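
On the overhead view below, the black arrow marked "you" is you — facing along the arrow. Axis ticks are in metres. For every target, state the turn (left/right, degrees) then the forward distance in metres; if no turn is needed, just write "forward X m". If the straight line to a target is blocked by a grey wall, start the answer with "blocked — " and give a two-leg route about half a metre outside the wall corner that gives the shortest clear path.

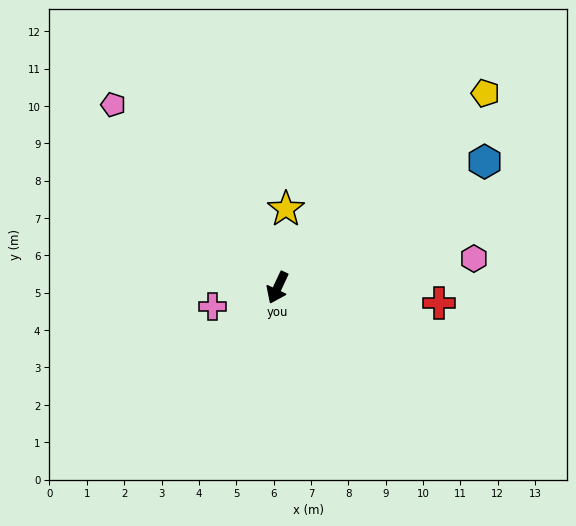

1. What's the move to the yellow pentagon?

turn left 158°, forward 7.6 m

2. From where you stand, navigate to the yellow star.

turn right 161°, forward 2.1 m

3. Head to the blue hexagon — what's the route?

turn left 146°, forward 6.5 m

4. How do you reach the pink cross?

turn right 49°, forward 1.8 m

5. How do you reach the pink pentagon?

turn right 113°, forward 6.6 m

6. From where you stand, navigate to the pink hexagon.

turn left 123°, forward 5.3 m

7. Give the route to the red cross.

turn left 110°, forward 4.3 m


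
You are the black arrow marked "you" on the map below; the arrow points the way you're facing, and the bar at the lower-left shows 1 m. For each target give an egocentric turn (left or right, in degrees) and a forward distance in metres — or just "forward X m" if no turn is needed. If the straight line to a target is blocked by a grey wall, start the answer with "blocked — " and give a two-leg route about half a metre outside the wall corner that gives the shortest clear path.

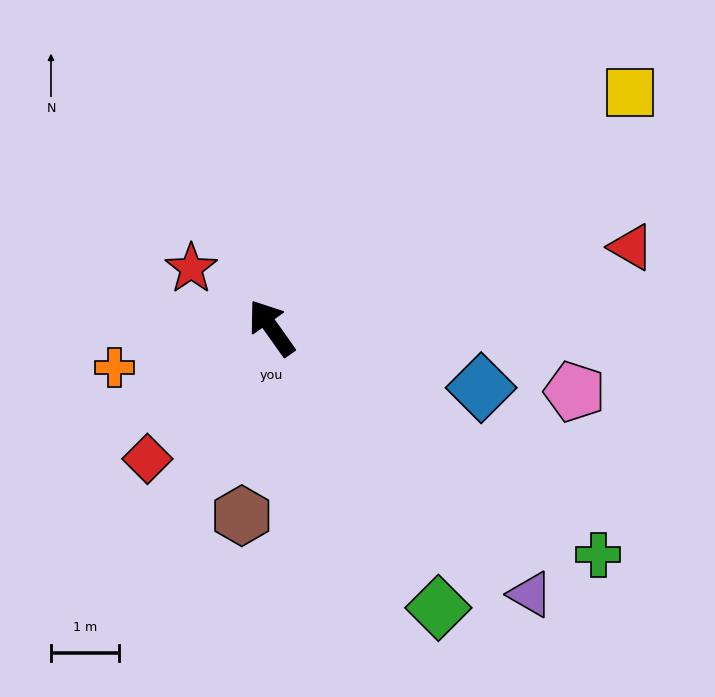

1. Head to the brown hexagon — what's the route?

turn left 136°, forward 2.8 m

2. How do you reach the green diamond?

turn left 175°, forward 4.8 m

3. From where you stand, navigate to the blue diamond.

turn right 141°, forward 3.2 m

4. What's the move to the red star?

turn left 18°, forward 1.5 m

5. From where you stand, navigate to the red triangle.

turn right 113°, forward 5.4 m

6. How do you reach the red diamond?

turn left 101°, forward 2.6 m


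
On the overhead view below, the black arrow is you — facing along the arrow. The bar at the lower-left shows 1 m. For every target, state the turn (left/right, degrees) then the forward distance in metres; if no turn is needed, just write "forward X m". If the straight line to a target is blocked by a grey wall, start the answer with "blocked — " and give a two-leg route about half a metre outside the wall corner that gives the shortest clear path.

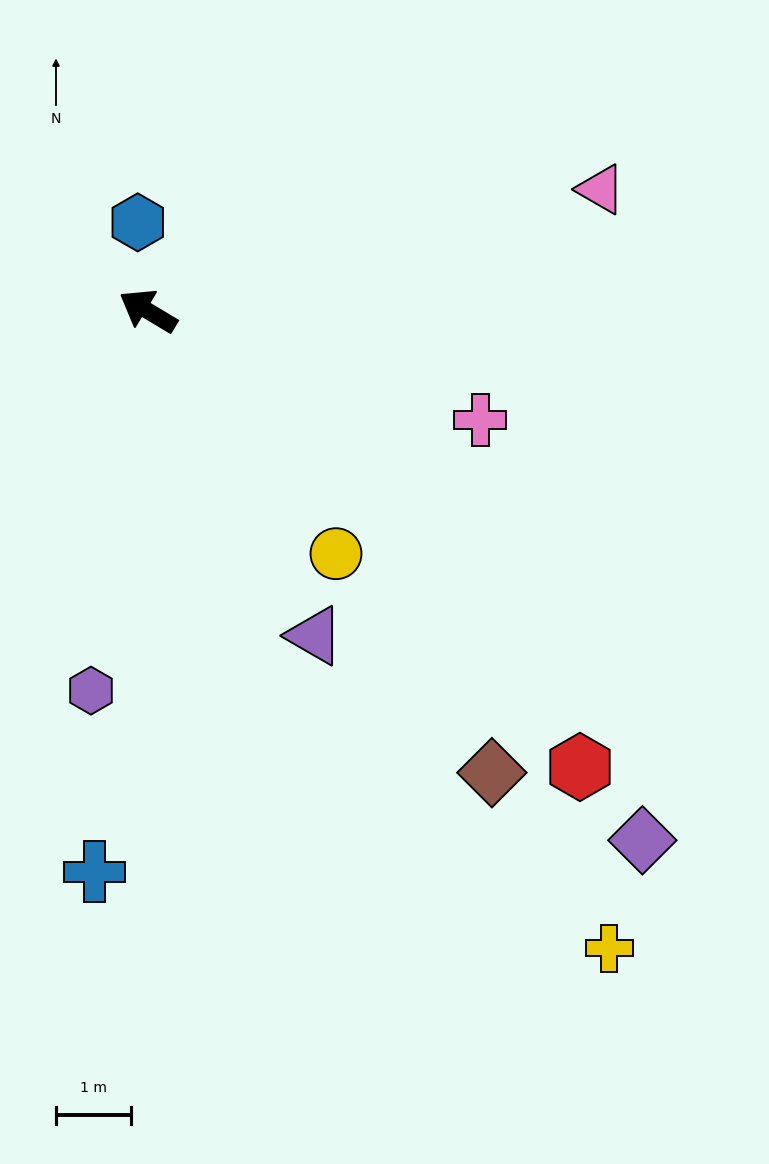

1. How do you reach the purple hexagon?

turn left 112°, forward 5.1 m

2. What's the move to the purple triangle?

turn left 148°, forward 4.9 m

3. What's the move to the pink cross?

turn right 167°, forward 4.7 m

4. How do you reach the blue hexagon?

turn right 52°, forward 1.2 m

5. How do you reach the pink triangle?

turn right 134°, forward 6.3 m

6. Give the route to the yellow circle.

turn left 159°, forward 4.1 m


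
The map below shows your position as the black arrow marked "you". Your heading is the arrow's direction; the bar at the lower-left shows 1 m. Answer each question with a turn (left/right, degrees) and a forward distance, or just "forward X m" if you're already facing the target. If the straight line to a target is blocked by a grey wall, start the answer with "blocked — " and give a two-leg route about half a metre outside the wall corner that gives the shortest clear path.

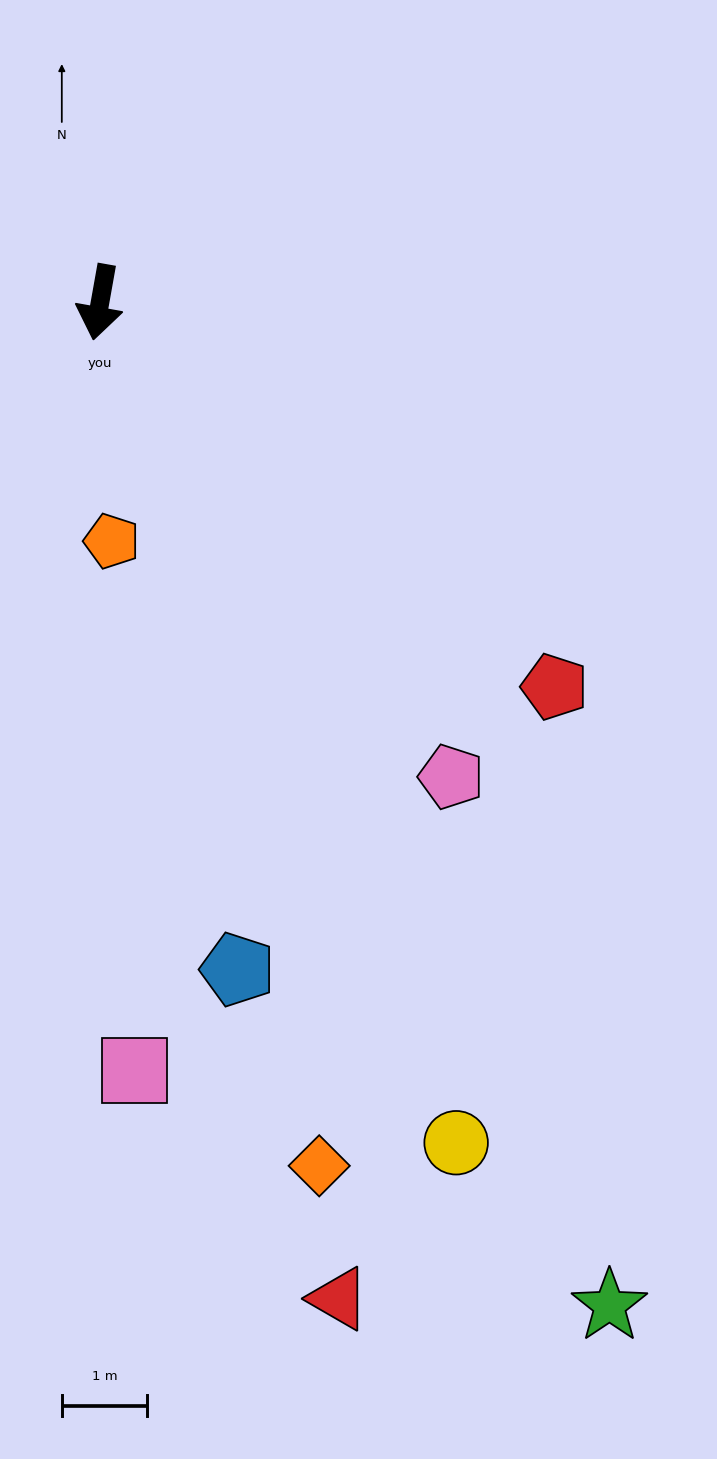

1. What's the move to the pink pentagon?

turn left 47°, forward 6.9 m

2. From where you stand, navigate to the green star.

turn left 37°, forward 13.2 m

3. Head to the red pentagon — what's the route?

turn left 60°, forward 7.0 m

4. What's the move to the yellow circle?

turn left 33°, forward 10.7 m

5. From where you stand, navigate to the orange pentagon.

turn left 13°, forward 2.8 m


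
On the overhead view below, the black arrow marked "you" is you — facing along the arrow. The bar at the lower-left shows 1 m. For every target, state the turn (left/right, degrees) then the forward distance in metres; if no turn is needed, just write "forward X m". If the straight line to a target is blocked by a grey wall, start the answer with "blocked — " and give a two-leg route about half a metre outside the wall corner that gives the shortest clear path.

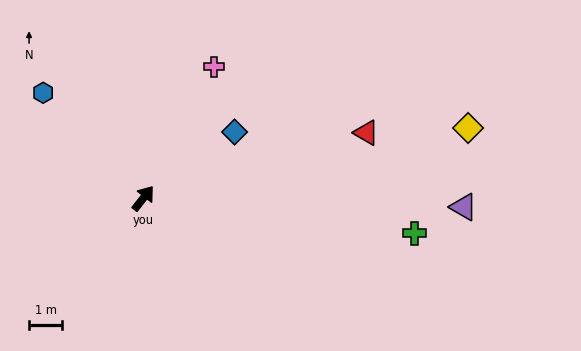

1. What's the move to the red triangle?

turn right 36°, forward 7.0 m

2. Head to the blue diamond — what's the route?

turn right 16°, forward 3.4 m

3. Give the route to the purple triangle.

turn right 54°, forward 9.7 m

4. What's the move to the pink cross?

turn left 10°, forward 4.5 m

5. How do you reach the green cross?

turn right 59°, forward 8.3 m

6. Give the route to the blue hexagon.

turn left 82°, forward 4.4 m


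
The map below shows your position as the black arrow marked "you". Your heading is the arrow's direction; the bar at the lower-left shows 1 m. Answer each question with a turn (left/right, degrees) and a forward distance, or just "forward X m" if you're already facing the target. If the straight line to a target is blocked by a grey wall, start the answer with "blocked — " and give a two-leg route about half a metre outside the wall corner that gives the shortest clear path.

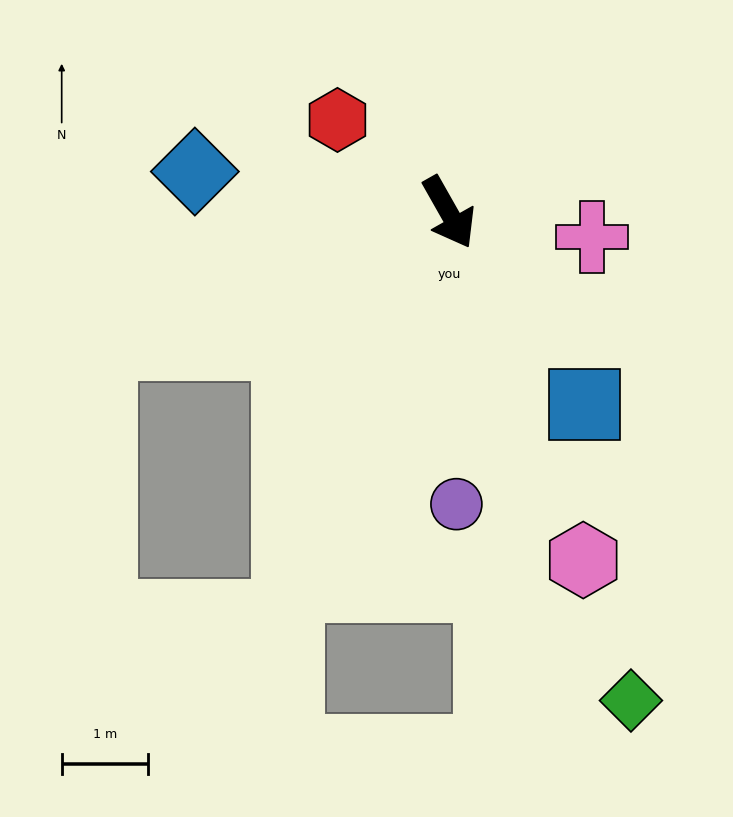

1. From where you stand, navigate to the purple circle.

turn right 28°, forward 3.4 m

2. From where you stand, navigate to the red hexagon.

turn right 159°, forward 1.7 m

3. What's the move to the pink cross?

turn left 51°, forward 1.7 m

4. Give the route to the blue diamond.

turn right 129°, forward 3.0 m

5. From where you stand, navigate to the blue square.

turn left 6°, forward 2.7 m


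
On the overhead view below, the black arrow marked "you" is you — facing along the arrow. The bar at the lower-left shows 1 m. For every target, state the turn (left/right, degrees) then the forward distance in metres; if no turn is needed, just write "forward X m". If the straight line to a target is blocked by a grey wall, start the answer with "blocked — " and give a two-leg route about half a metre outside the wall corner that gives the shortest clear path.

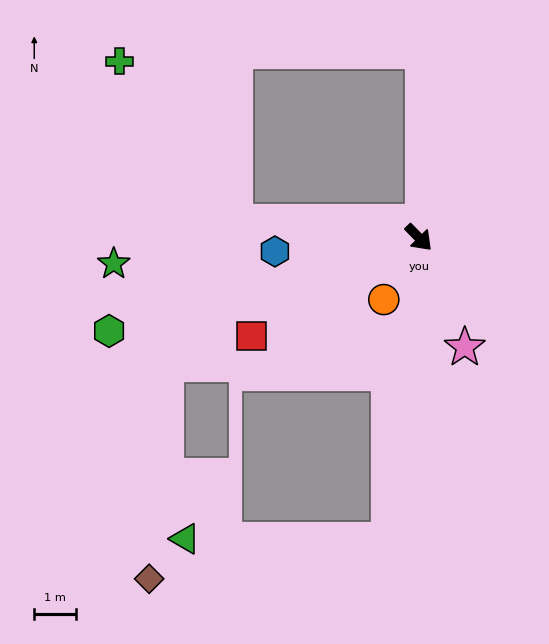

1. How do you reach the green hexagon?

turn right 118°, forward 7.7 m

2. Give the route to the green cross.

blocked — turn right 139°, forward 4.4 m, then turn right 50°, forward 4.7 m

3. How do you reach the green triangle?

blocked — turn right 50°, forward 7.2 m, then turn right 85°, forward 4.8 m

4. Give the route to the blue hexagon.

turn right 129°, forward 3.4 m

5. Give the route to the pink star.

turn right 22°, forward 2.8 m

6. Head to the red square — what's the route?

turn right 104°, forward 4.6 m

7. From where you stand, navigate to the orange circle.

turn right 74°, forward 1.7 m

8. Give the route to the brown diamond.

blocked — turn right 50°, forward 7.2 m, then turn right 75°, forward 5.8 m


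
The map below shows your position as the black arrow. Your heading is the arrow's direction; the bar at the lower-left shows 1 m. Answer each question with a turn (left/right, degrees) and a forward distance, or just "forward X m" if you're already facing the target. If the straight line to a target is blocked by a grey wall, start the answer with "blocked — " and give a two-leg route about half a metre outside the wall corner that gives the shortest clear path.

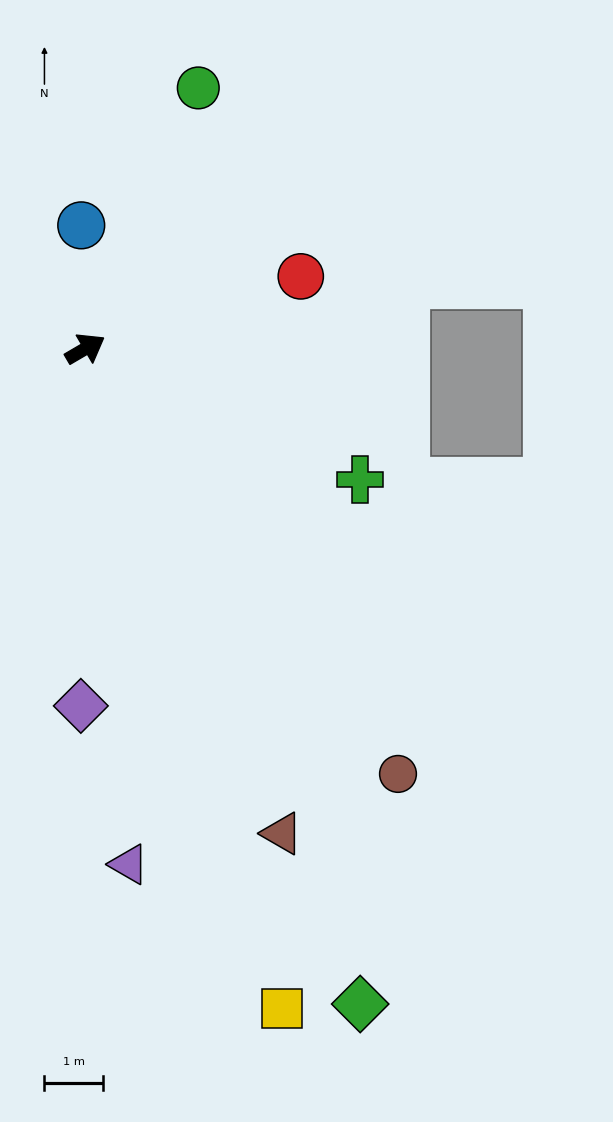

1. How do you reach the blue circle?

turn left 62°, forward 2.1 m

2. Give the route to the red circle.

turn right 12°, forward 3.9 m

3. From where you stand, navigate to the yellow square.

turn right 104°, forward 11.7 m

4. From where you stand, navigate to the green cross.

turn right 56°, forward 5.2 m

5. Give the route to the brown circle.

turn right 84°, forward 9.0 m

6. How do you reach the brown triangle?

turn right 98°, forward 8.9 m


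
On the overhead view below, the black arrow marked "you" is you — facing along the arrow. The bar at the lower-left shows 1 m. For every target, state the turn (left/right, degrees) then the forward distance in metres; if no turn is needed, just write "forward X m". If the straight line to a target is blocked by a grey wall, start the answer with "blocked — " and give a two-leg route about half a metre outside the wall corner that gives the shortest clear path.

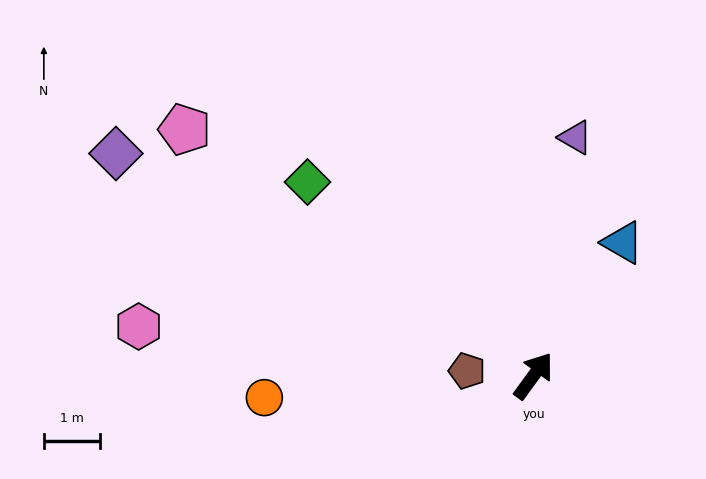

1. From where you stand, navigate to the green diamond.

turn left 85°, forward 5.3 m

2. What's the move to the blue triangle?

turn left 2°, forward 2.8 m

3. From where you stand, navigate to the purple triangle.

turn left 26°, forward 4.3 m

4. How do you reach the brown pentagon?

turn left 122°, forward 1.2 m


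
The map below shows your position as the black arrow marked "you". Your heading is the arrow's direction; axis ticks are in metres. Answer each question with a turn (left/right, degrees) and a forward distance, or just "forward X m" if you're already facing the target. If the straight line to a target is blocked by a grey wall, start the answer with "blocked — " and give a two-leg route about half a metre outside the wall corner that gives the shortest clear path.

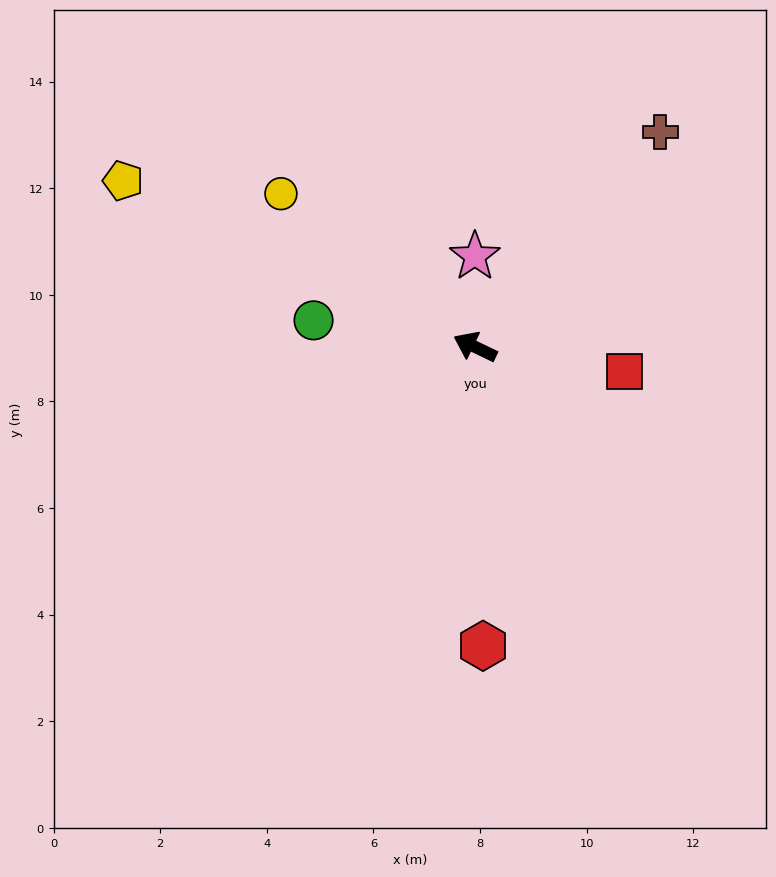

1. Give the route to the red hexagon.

turn left 117°, forward 5.6 m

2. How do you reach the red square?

turn right 164°, forward 2.8 m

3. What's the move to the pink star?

turn right 64°, forward 1.7 m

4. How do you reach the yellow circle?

turn right 13°, forward 4.6 m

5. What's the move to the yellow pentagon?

forward 7.3 m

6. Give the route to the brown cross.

turn right 105°, forward 5.3 m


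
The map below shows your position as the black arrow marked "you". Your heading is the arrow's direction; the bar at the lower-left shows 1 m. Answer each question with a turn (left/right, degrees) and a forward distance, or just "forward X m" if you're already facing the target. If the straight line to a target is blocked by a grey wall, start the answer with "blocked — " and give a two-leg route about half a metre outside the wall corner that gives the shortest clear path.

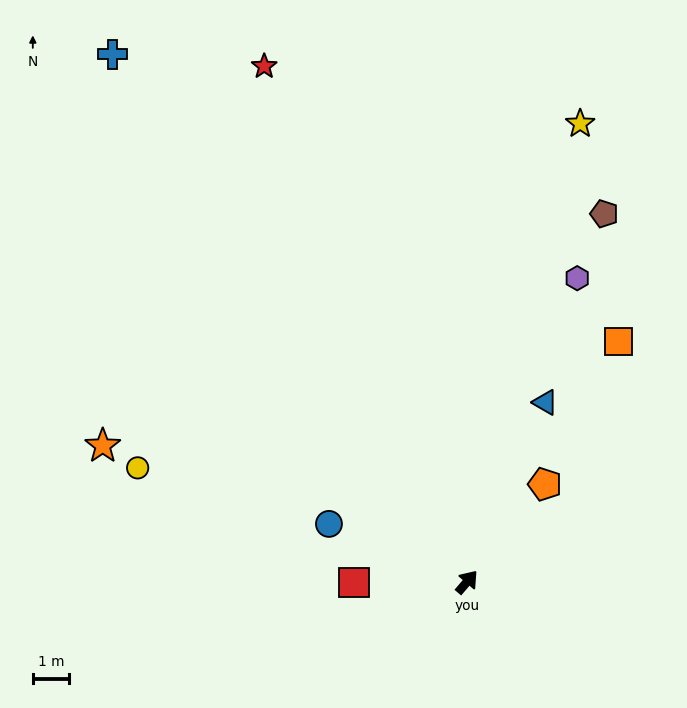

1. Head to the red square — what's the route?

turn left 131°, forward 3.1 m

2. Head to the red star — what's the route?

turn left 62°, forward 15.2 m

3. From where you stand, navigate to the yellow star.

turn left 27°, forward 13.0 m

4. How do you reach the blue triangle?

turn left 17°, forward 5.4 m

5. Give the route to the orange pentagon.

forward 3.4 m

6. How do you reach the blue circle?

turn left 108°, forward 4.1 m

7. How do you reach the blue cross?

turn left 74°, forward 17.5 m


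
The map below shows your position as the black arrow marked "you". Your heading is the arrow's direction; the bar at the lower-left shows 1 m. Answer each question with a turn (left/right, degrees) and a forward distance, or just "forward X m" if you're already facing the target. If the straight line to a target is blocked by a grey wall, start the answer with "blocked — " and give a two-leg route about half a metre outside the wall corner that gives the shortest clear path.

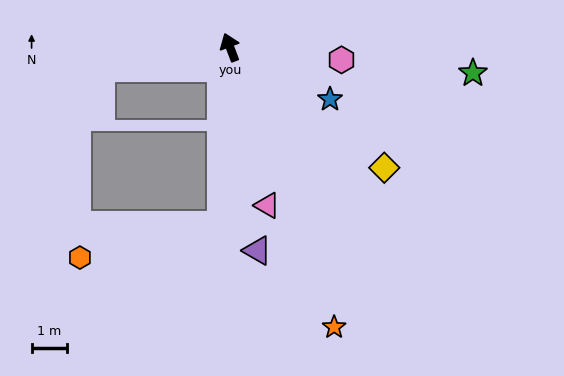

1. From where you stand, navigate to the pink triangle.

turn left 172°, forward 4.5 m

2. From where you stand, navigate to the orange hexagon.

blocked — turn left 157°, forward 5.0 m, then turn right 75°, forward 4.1 m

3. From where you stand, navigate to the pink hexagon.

turn right 117°, forward 3.1 m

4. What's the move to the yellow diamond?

turn right 149°, forward 5.5 m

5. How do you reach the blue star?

turn right 138°, forward 3.1 m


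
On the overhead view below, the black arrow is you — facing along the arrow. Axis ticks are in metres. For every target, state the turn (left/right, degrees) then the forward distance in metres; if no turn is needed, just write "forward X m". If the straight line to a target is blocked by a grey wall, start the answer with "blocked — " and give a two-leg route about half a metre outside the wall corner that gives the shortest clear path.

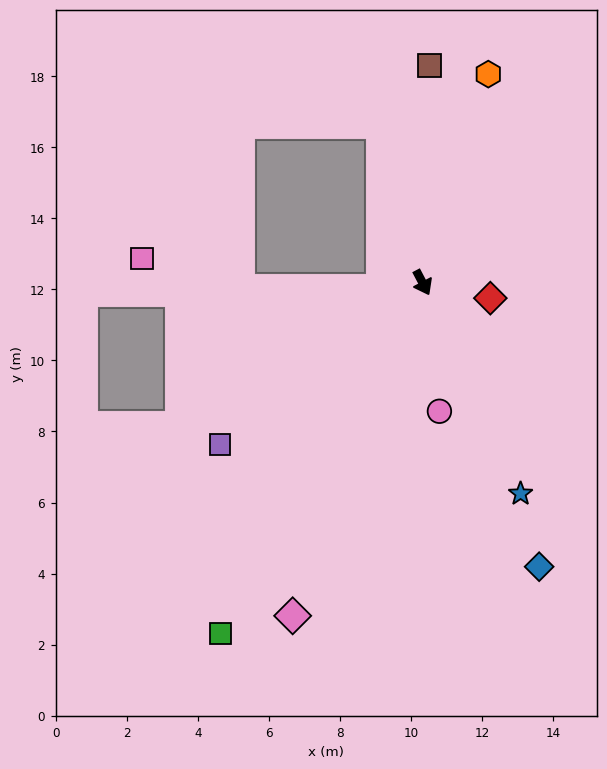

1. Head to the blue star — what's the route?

turn right 3°, forward 6.5 m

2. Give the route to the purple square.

turn right 79°, forward 7.3 m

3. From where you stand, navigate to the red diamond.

turn left 49°, forward 2.0 m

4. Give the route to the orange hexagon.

turn left 135°, forward 6.2 m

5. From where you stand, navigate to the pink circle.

turn right 20°, forward 3.7 m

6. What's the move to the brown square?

turn left 150°, forward 6.1 m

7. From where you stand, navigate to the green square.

turn right 58°, forward 11.4 m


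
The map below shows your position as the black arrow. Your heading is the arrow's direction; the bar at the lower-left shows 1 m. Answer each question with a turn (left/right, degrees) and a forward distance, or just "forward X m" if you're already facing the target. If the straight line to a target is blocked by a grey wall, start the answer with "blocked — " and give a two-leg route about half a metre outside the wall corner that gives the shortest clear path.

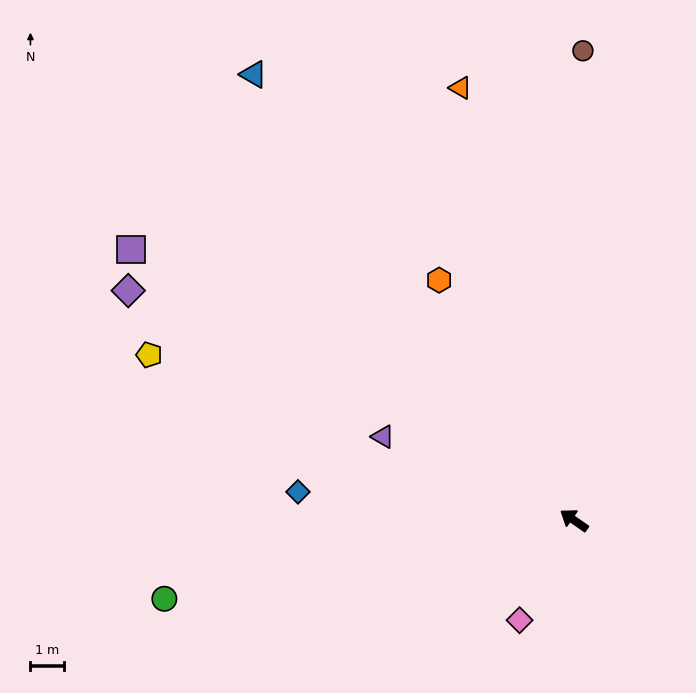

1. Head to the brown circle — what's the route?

turn right 56°, forward 13.8 m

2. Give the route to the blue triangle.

turn right 19°, forward 16.2 m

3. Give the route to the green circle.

turn left 46°, forward 12.3 m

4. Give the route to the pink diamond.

turn left 96°, forward 3.4 m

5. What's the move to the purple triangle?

turn left 11°, forward 6.2 m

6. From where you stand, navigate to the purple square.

turn left 3°, forward 15.3 m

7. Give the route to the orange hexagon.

turn right 26°, forward 8.1 m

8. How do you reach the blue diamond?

turn left 29°, forward 8.2 m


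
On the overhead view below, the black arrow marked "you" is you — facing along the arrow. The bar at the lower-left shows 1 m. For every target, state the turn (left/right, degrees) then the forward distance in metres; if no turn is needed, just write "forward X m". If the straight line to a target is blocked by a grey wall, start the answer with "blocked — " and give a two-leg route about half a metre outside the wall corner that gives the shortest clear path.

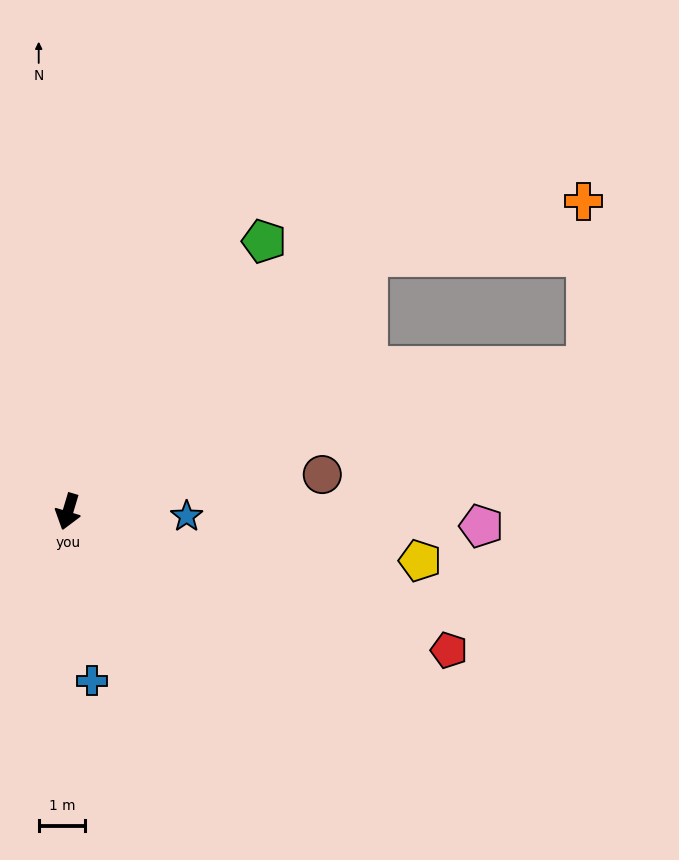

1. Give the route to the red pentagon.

turn left 87°, forward 8.8 m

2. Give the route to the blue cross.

turn left 25°, forward 3.7 m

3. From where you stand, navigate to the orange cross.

blocked — turn left 147°, forward 8.5 m, then turn right 26°, forward 4.8 m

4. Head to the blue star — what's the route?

turn left 104°, forward 2.6 m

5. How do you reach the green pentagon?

turn left 161°, forward 7.2 m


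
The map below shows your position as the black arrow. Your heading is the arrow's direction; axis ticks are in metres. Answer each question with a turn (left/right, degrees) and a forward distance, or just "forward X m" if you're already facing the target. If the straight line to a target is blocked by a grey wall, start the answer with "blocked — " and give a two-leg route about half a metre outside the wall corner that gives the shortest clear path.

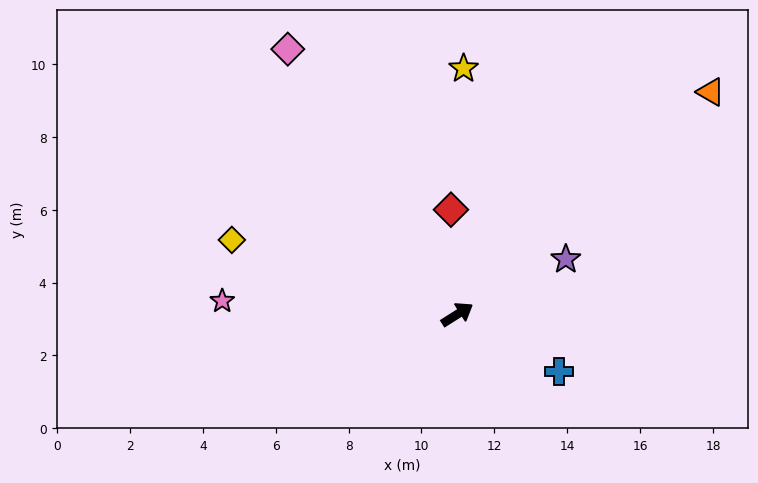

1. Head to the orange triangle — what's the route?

turn left 9°, forward 9.3 m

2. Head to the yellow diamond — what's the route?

turn left 129°, forward 6.5 m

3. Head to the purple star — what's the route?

turn right 5°, forward 3.3 m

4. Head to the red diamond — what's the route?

turn left 61°, forward 2.9 m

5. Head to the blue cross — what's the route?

turn right 62°, forward 3.2 m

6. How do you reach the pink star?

turn left 145°, forward 6.5 m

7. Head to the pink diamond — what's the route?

turn left 90°, forward 8.6 m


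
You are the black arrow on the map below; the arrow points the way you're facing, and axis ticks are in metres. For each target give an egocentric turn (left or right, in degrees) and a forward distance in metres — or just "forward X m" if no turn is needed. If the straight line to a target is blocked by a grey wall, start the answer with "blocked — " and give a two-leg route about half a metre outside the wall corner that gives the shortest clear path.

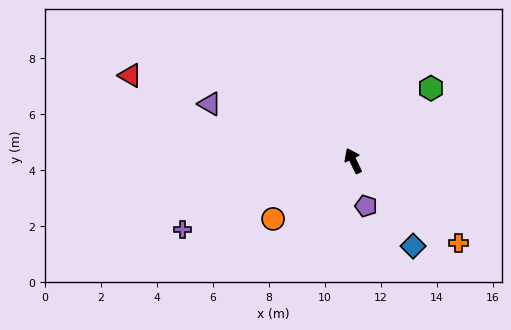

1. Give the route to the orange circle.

turn left 100°, forward 3.5 m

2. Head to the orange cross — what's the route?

turn right 154°, forward 4.8 m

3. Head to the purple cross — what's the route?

turn left 86°, forward 6.6 m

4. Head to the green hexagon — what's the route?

turn right 73°, forward 3.8 m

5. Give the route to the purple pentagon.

turn left 170°, forward 1.7 m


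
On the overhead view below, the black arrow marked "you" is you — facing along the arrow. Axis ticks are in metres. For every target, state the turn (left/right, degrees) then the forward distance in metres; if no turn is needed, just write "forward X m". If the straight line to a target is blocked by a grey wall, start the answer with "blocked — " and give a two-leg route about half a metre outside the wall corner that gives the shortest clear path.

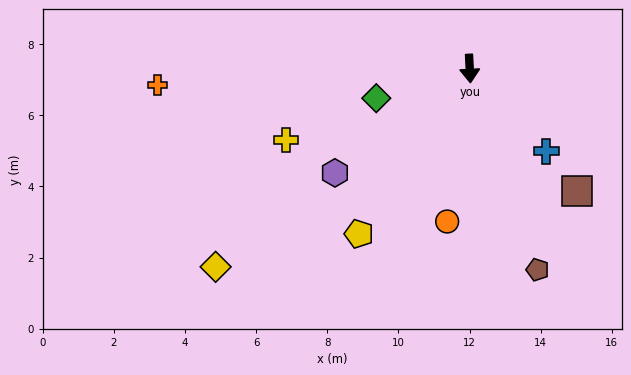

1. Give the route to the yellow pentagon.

turn right 37°, forward 5.6 m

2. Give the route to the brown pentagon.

turn left 16°, forward 6.0 m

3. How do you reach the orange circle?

turn right 11°, forward 4.3 m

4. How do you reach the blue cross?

turn left 40°, forward 3.2 m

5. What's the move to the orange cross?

turn right 90°, forward 8.8 m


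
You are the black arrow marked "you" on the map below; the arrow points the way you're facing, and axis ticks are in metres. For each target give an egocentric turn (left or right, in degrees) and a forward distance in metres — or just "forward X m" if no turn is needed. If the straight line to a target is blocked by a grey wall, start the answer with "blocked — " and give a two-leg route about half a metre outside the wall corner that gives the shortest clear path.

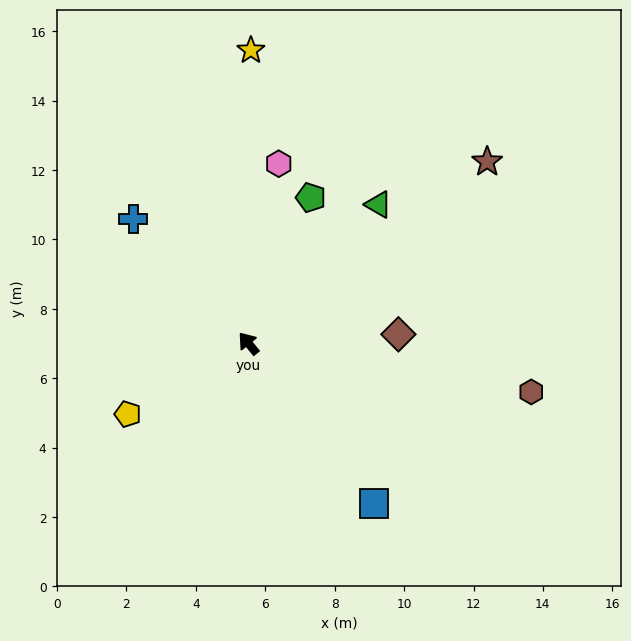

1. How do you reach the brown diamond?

turn right 126°, forward 4.3 m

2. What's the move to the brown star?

turn right 92°, forward 8.6 m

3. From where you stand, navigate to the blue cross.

turn left 4°, forward 4.9 m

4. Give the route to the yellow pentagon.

turn left 81°, forward 4.0 m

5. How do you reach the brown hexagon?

turn right 139°, forward 8.3 m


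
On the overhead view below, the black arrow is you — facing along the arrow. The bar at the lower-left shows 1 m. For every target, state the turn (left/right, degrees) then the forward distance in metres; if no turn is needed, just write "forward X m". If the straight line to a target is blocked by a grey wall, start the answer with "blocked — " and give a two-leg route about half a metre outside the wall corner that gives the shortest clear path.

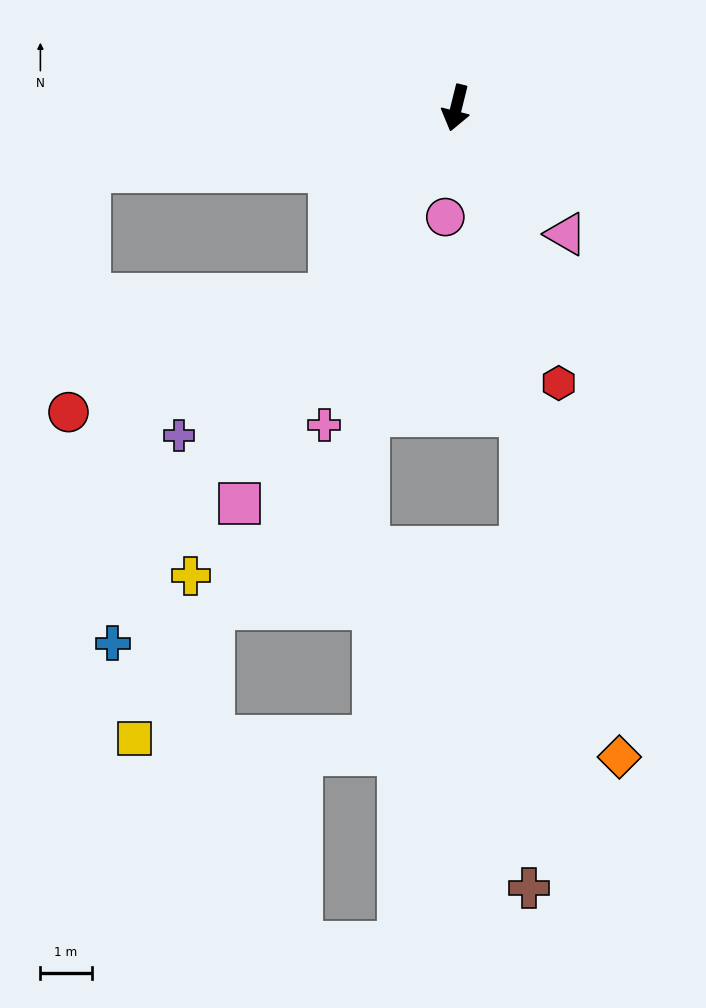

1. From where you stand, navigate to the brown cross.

blocked — turn left 26°, forward 6.1 m, then turn right 11°, forward 9.2 m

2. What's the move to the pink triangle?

turn left 55°, forward 3.3 m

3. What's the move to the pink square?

turn right 15°, forward 8.8 m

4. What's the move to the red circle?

blocked — turn right 20°, forward 4.4 m, then turn right 32°, forward 5.6 m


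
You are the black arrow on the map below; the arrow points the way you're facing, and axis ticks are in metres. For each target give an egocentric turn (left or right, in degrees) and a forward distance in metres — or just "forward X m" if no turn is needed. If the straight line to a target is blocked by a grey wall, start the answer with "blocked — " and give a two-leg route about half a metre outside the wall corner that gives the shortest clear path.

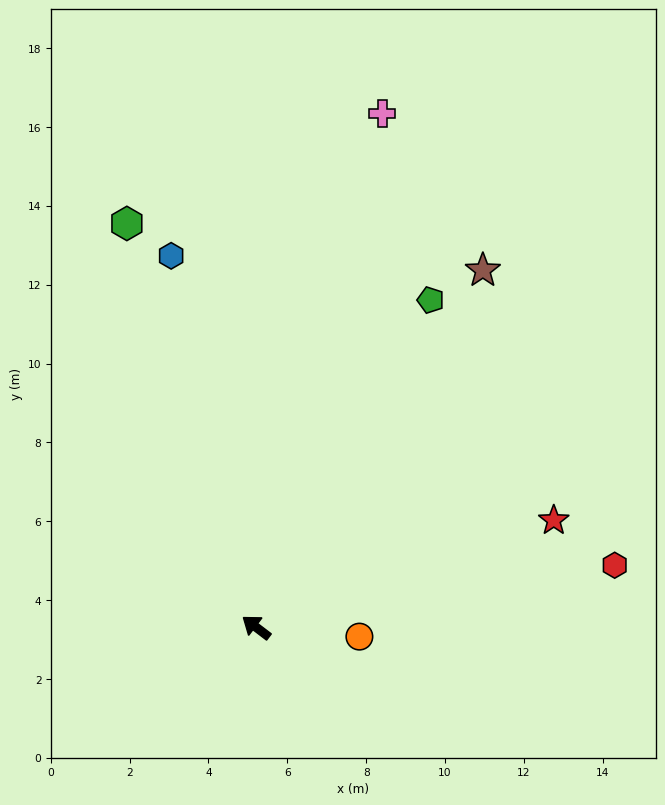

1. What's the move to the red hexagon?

turn right 133°, forward 9.2 m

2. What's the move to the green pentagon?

turn right 81°, forward 9.4 m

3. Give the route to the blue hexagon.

turn right 40°, forward 9.7 m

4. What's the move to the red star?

turn right 123°, forward 8.0 m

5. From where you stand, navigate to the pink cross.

turn right 66°, forward 13.4 m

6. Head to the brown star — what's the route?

turn right 85°, forward 10.7 m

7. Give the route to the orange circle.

turn right 148°, forward 2.6 m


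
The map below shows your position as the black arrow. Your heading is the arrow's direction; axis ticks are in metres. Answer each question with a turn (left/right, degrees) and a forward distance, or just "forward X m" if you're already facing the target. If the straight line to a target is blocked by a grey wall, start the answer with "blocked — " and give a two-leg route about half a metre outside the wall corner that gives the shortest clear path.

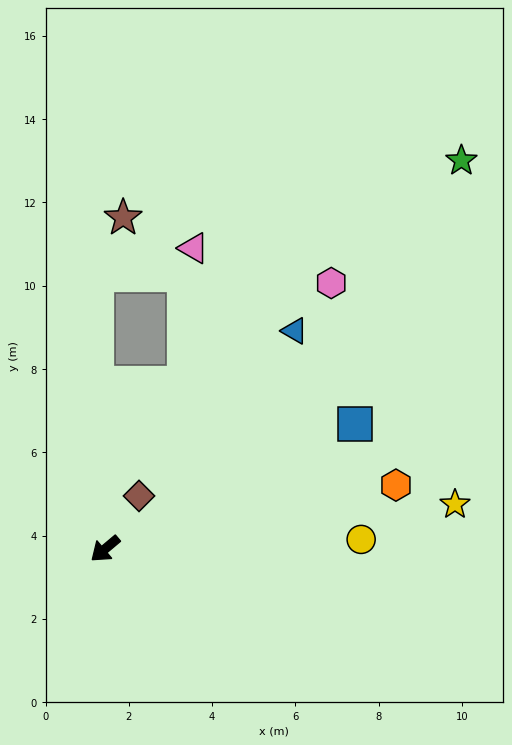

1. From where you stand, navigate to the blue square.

turn left 166°, forward 6.7 m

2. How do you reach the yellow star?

turn left 147°, forward 8.5 m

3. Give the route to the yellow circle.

turn left 142°, forward 6.2 m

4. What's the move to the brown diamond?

turn right 163°, forward 1.5 m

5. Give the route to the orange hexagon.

turn left 152°, forward 7.1 m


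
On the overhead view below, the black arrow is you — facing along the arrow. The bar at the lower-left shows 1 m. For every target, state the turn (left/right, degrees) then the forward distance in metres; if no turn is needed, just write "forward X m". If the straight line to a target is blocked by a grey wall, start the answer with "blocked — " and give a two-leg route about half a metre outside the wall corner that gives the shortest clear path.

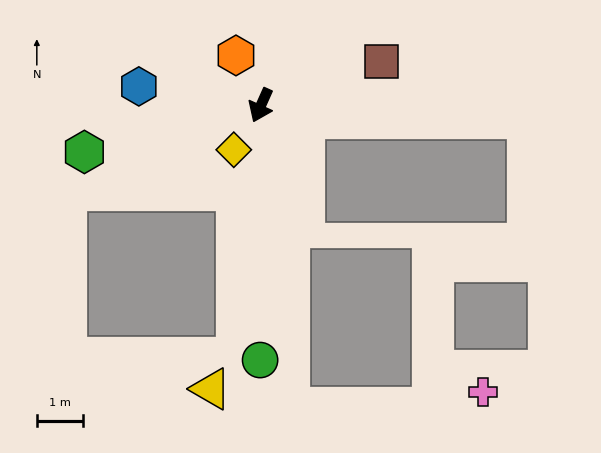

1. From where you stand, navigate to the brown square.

turn left 134°, forward 2.8 m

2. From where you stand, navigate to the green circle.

turn left 24°, forward 5.5 m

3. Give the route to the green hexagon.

turn right 51°, forward 4.0 m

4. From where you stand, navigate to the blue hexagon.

turn right 75°, forward 2.7 m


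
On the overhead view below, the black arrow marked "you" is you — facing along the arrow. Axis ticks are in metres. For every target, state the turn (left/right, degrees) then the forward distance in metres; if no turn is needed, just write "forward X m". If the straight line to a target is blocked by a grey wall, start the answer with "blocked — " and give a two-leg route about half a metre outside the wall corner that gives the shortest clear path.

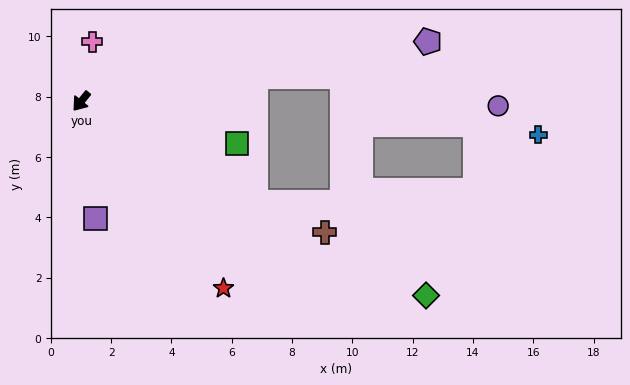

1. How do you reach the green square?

turn left 114°, forward 5.3 m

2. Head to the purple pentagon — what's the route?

turn left 139°, forward 11.7 m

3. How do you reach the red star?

turn left 76°, forward 7.8 m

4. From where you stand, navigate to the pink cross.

turn right 152°, forward 2.0 m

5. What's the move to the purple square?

turn left 46°, forward 3.9 m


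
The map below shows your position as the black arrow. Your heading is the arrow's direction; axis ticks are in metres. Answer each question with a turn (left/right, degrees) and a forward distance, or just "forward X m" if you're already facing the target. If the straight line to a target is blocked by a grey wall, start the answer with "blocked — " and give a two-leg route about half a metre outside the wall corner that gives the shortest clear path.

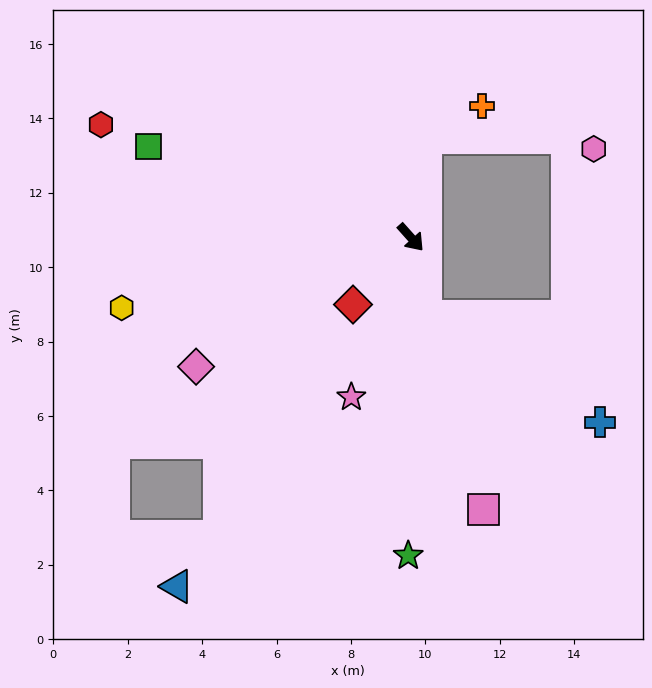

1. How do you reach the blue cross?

blocked — turn right 30°, forward 2.1 m, then turn left 47°, forward 5.5 m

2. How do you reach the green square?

turn right 151°, forward 7.5 m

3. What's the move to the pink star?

turn right 62°, forward 4.6 m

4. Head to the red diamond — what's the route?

turn right 83°, forward 2.4 m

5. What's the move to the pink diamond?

turn right 101°, forward 6.7 m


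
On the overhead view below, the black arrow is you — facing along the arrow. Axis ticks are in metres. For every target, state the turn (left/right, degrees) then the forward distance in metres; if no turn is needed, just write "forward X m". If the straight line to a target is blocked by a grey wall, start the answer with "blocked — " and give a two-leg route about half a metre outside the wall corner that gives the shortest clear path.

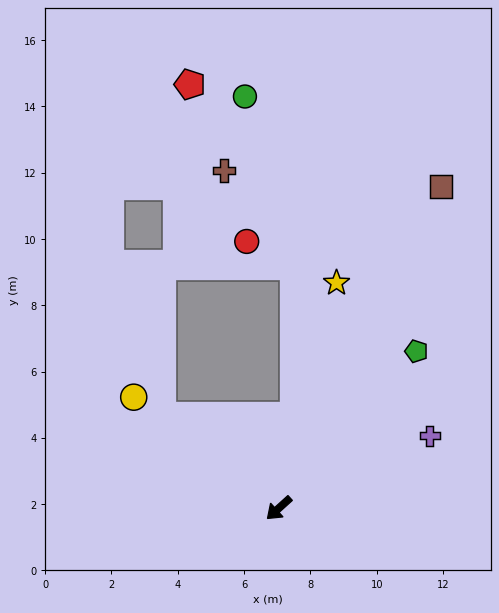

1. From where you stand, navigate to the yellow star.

turn right 146°, forward 7.0 m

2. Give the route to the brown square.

turn right 159°, forward 10.9 m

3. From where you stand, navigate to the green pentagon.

turn right 173°, forward 6.3 m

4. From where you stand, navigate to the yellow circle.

turn right 80°, forward 5.5 m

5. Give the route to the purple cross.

turn left 164°, forward 5.0 m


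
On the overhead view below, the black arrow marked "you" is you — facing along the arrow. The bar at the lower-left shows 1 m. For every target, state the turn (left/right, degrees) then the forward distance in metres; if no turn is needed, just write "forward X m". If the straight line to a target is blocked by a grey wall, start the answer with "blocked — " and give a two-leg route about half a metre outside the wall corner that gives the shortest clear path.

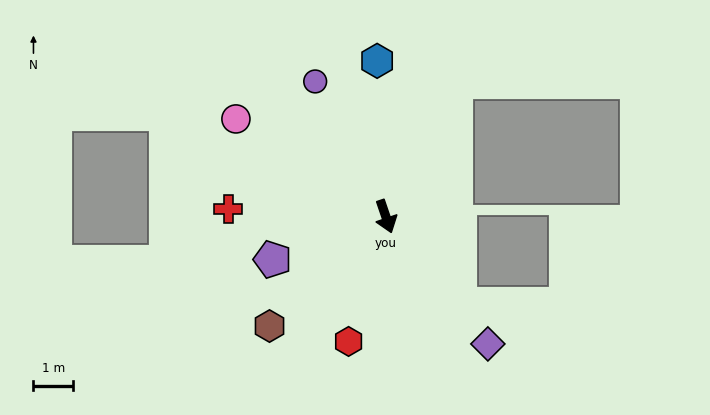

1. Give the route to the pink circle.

turn right 142°, forward 4.5 m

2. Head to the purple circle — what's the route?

turn right 171°, forward 3.8 m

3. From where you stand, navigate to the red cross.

turn right 112°, forward 4.0 m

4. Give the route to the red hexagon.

turn right 35°, forward 3.3 m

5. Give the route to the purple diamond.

turn left 20°, forward 4.1 m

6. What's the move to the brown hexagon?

turn right 66°, forward 4.0 m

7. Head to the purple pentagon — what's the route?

turn right 88°, forward 3.0 m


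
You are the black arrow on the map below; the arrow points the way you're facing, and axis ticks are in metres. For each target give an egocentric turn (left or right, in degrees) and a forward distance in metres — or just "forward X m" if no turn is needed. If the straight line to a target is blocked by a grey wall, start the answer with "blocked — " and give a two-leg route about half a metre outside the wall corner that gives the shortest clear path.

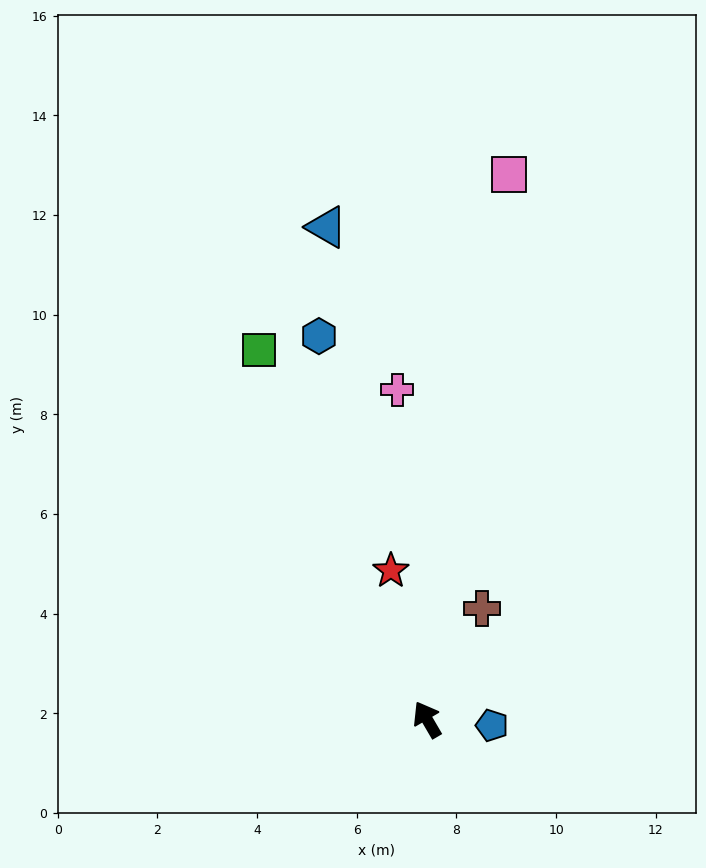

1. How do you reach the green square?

turn right 6°, forward 8.1 m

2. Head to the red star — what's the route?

turn right 17°, forward 3.1 m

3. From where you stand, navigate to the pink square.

turn right 39°, forward 11.1 m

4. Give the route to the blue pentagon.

turn right 126°, forward 1.3 m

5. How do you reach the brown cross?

turn right 56°, forward 2.5 m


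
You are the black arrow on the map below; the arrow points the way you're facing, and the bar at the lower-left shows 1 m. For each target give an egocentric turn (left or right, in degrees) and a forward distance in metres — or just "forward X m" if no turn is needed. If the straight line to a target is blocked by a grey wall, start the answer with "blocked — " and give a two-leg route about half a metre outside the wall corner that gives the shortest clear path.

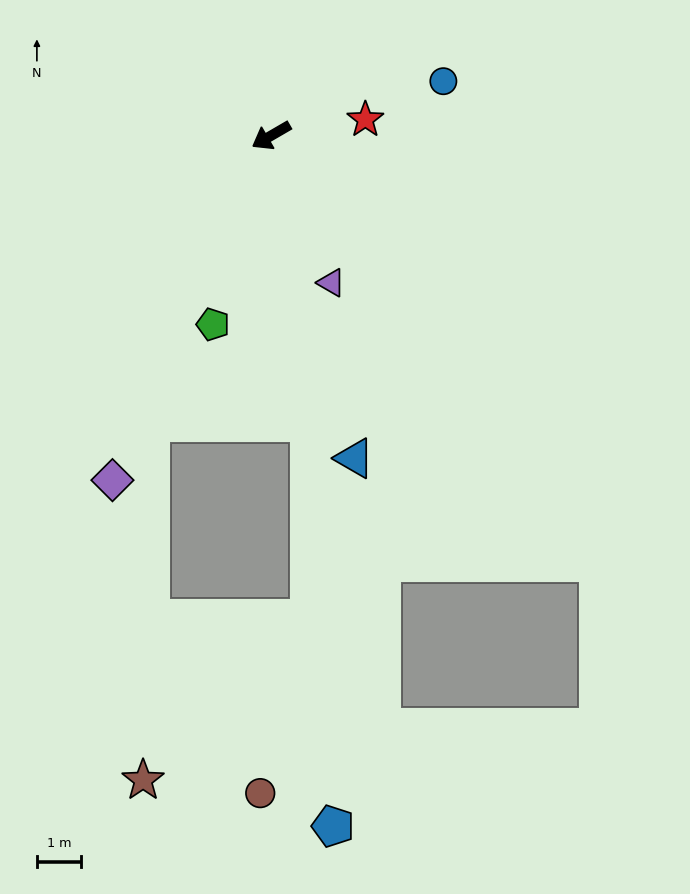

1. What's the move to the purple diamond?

turn left 35°, forward 8.5 m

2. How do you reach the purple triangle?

turn left 82°, forward 3.6 m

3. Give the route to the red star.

turn left 160°, forward 2.1 m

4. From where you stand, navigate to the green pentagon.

turn left 43°, forward 4.4 m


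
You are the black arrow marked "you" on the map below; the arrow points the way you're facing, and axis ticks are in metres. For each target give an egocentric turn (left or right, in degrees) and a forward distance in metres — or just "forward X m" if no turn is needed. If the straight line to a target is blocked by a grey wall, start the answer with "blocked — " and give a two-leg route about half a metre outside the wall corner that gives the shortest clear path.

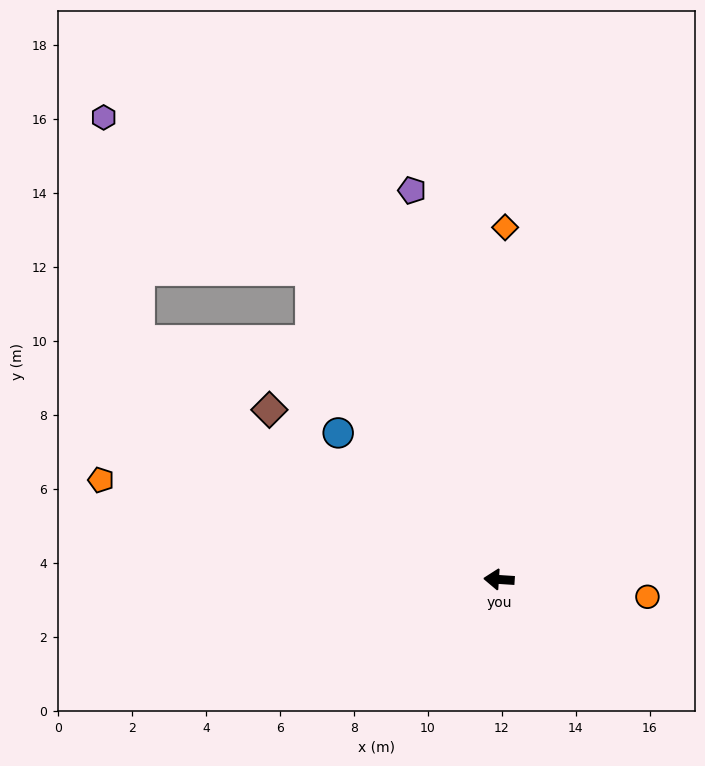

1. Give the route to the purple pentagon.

turn right 74°, forward 10.8 m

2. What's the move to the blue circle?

turn right 39°, forward 5.9 m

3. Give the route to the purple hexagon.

blocked — turn right 55°, forward 9.8 m, then turn left 22°, forward 7.0 m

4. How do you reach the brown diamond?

turn right 33°, forward 7.7 m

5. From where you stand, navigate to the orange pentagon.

turn right 10°, forward 11.1 m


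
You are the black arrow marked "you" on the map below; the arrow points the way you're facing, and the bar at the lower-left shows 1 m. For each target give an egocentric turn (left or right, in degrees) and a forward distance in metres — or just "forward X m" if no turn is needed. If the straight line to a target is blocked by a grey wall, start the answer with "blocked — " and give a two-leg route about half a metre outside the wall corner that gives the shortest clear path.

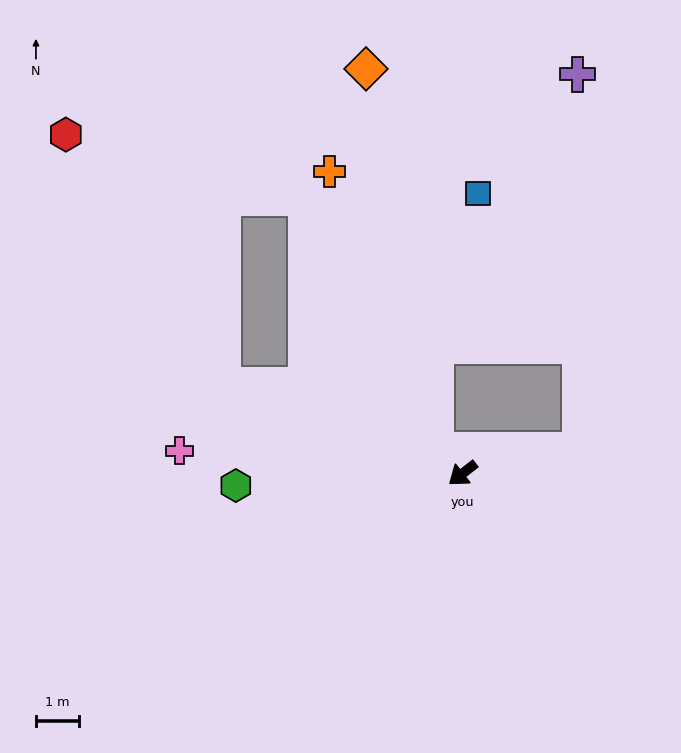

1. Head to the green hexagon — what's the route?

turn right 35°, forward 5.3 m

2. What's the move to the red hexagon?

blocked — turn right 58°, forward 6.0 m, then turn right 38°, forward 6.9 m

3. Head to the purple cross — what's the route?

blocked — turn left 153°, forward 2.8 m, then turn left 79°, forward 8.8 m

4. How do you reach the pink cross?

turn right 43°, forward 6.6 m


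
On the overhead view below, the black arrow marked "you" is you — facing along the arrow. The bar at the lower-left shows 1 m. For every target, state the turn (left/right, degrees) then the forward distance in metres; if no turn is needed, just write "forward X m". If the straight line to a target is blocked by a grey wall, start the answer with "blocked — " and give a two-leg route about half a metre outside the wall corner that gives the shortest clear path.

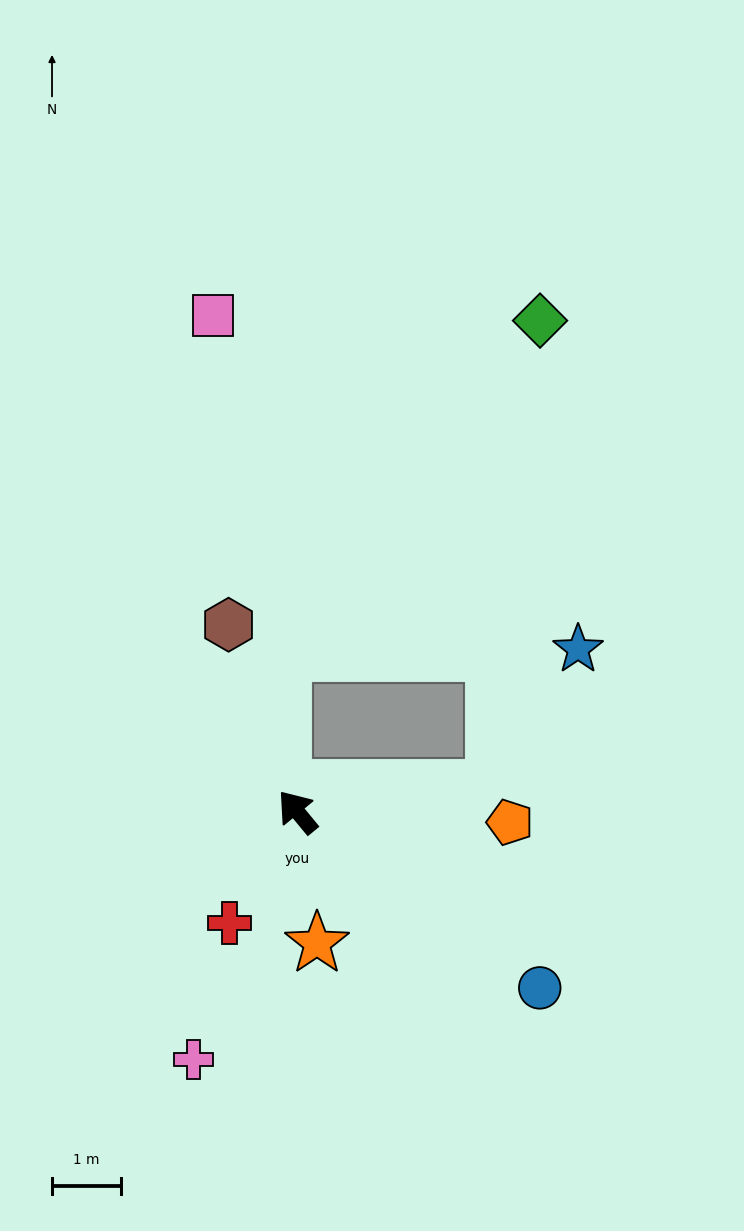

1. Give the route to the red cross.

turn left 109°, forward 1.9 m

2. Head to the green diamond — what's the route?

blocked — turn right 123°, forward 2.9 m, then turn left 78°, forward 6.9 m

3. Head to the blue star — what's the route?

blocked — turn right 123°, forward 2.9 m, then turn left 53°, forward 2.4 m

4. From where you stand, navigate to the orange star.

turn left 149°, forward 1.9 m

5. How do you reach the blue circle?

turn right 165°, forward 4.4 m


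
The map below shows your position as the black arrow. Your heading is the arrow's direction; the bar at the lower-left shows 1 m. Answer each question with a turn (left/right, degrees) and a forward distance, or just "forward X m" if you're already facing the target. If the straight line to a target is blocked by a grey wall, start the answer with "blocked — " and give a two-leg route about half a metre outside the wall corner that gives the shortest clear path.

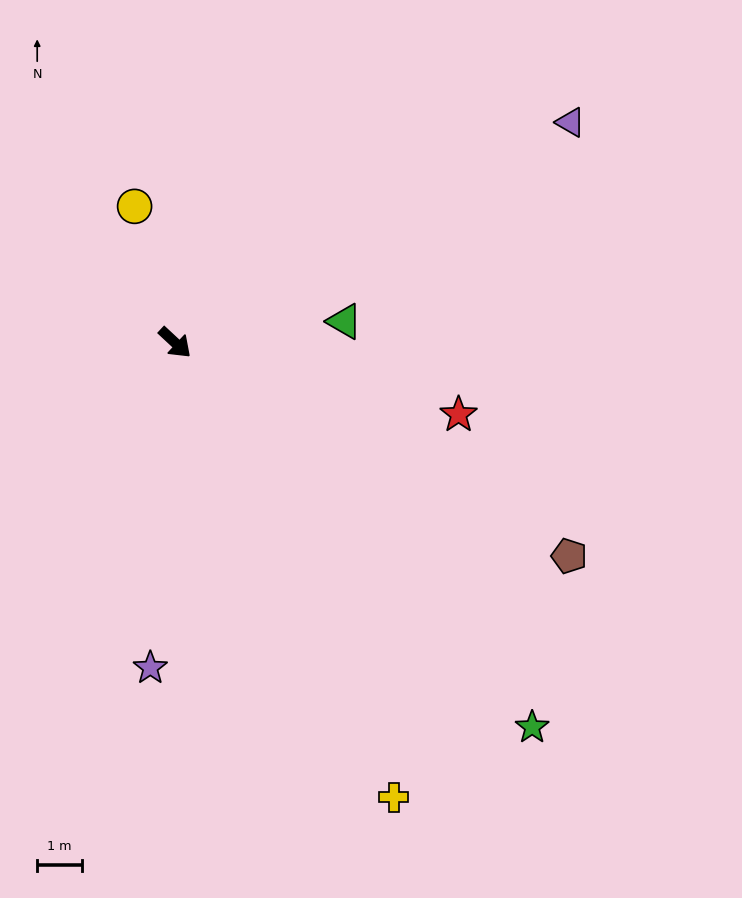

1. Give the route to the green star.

turn right 4°, forward 11.7 m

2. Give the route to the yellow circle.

turn left 149°, forward 3.2 m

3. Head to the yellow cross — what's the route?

turn right 21°, forward 11.2 m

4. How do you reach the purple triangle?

turn left 72°, forward 10.1 m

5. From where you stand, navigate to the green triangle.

turn left 50°, forward 3.8 m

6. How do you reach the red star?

turn left 29°, forward 6.5 m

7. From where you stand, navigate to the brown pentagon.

turn left 15°, forward 10.0 m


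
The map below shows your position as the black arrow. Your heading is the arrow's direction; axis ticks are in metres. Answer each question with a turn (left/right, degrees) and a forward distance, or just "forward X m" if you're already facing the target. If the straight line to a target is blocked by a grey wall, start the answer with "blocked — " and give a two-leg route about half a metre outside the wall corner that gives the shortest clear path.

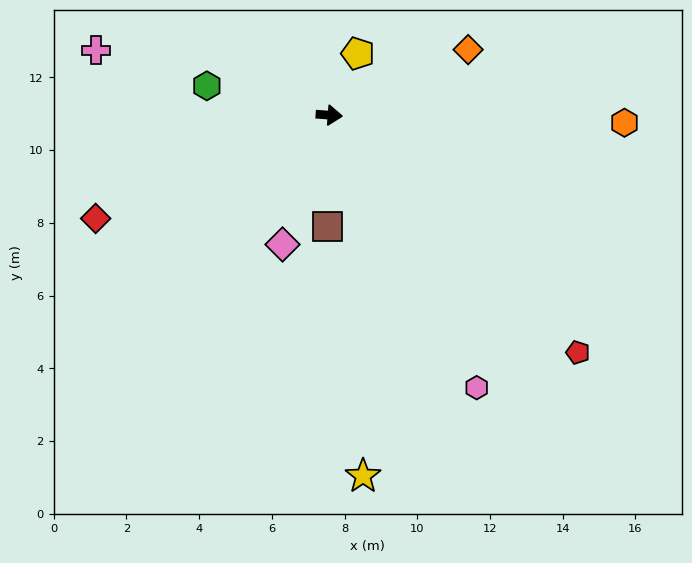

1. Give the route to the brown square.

turn right 87°, forward 3.1 m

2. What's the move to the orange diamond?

turn left 30°, forward 4.2 m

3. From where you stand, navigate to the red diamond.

turn right 152°, forward 7.0 m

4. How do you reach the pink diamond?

turn right 106°, forward 3.8 m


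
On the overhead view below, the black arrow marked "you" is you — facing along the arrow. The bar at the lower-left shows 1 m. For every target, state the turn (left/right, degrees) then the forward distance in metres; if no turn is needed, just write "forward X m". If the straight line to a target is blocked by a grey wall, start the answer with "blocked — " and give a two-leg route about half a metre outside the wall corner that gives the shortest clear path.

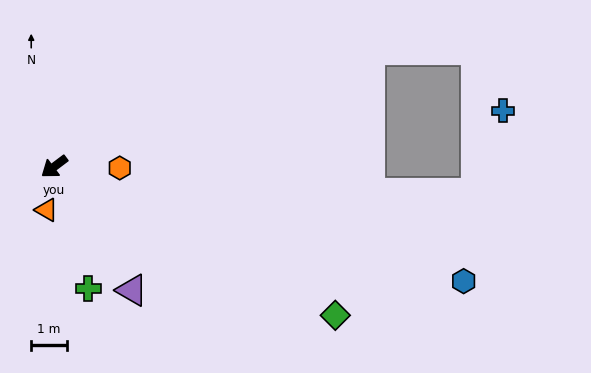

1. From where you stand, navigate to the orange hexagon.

turn left 142°, forward 1.8 m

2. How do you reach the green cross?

turn left 69°, forward 3.5 m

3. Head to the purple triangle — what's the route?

turn left 85°, forward 4.1 m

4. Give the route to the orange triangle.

turn left 43°, forward 1.2 m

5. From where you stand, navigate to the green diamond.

turn left 115°, forward 8.9 m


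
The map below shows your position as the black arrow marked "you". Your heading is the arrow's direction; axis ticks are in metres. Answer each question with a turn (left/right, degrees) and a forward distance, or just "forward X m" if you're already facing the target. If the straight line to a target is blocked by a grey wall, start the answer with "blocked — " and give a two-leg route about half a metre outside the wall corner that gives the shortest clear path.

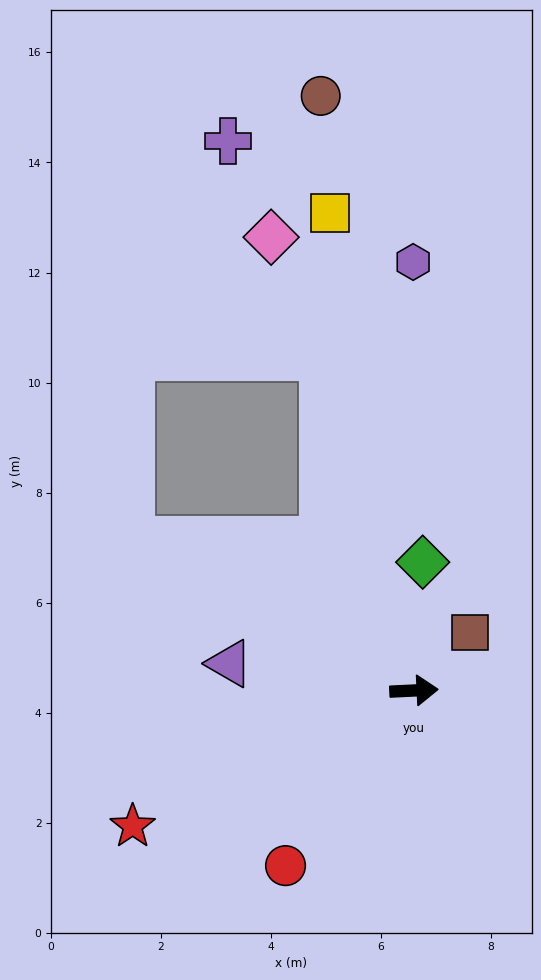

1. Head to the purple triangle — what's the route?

turn left 169°, forward 3.4 m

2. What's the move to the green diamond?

turn left 83°, forward 2.3 m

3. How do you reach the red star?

turn right 157°, forward 5.7 m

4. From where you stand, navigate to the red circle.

turn right 129°, forward 3.9 m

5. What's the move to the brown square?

turn left 43°, forward 1.5 m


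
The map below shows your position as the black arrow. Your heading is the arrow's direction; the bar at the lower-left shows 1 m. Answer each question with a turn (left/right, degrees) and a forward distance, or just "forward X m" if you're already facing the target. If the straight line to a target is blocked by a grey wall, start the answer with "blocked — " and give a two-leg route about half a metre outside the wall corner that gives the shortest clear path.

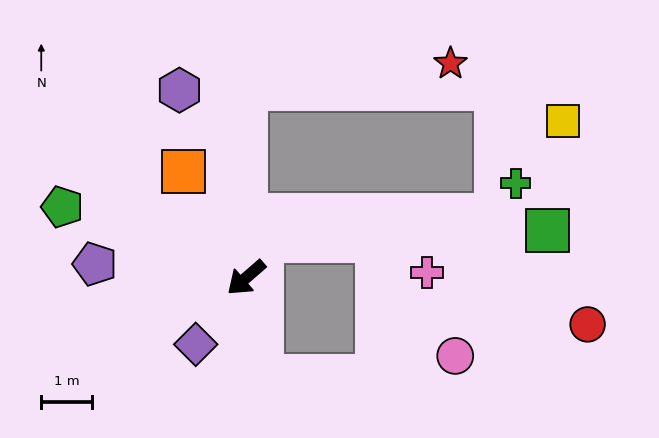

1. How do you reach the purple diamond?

turn left 12°, forward 1.6 m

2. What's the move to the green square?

blocked — turn right 155°, forward 0.8 m, then turn right 64°, forward 5.6 m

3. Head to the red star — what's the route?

blocked — turn right 131°, forward 3.7 m, then turn right 83°, forward 4.0 m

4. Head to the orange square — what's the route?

turn right 101°, forward 2.4 m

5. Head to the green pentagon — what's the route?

turn right 62°, forward 3.9 m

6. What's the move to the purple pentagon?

turn right 46°, forward 3.0 m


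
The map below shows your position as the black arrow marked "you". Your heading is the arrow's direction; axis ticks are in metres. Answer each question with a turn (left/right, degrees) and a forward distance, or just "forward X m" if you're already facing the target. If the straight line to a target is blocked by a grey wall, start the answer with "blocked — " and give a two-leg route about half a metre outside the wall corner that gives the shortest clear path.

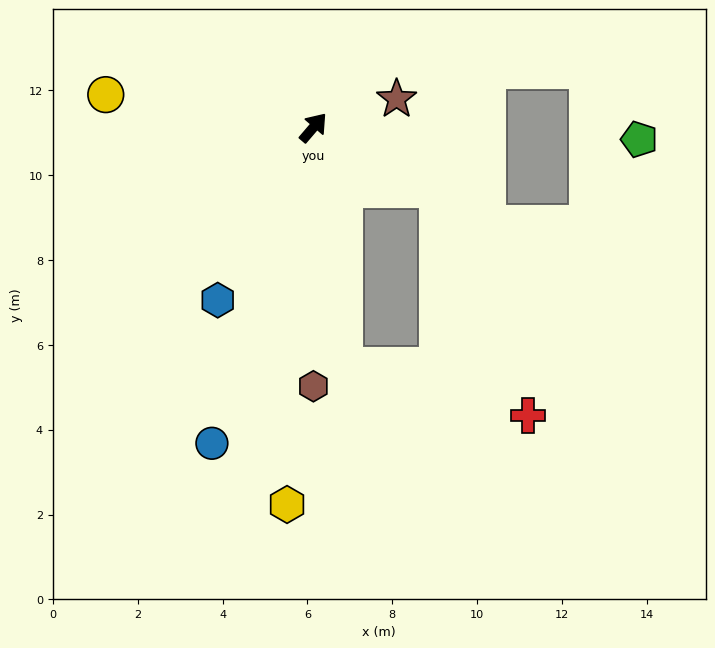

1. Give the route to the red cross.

blocked — turn right 76°, forward 3.3 m, then turn right 42°, forward 5.7 m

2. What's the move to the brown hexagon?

turn right 139°, forward 6.1 m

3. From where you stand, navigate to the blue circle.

turn right 157°, forward 7.8 m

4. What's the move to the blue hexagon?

turn right 168°, forward 4.7 m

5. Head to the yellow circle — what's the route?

turn left 122°, forward 5.0 m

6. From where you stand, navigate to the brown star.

turn right 31°, forward 2.1 m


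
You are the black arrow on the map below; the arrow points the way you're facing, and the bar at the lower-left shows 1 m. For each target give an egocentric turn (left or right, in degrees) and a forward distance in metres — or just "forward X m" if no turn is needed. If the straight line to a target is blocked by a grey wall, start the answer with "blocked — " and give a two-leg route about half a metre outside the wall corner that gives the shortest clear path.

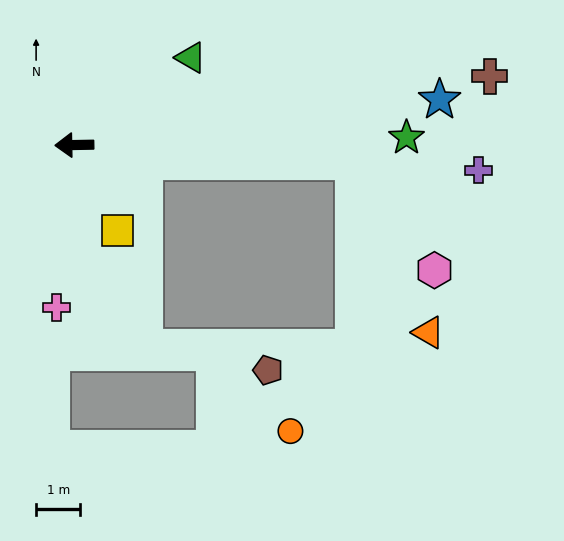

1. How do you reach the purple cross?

turn left 175°, forward 9.2 m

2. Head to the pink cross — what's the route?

turn left 83°, forward 3.7 m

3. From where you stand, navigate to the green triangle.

turn right 144°, forward 3.3 m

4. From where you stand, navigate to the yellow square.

turn left 116°, forward 2.2 m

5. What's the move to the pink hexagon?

blocked — turn left 176°, forward 6.3 m, then turn right 51°, forward 3.1 m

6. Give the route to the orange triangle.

blocked — turn left 176°, forward 6.3 m, then turn right 64°, forward 4.2 m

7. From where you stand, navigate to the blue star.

turn right 174°, forward 8.3 m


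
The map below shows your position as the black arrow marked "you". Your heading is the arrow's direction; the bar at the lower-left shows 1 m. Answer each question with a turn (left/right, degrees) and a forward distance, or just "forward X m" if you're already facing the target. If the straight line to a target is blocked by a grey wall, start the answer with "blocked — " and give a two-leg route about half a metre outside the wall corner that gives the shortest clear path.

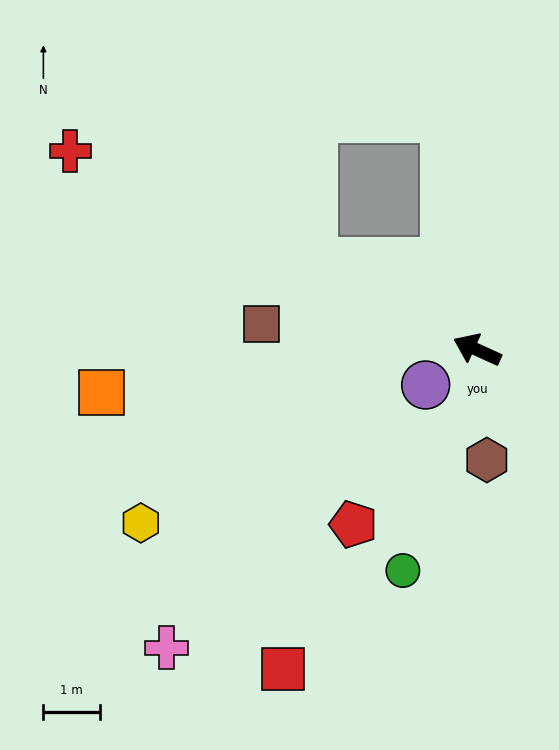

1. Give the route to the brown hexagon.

turn left 120°, forward 2.0 m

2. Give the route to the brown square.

turn left 18°, forward 3.8 m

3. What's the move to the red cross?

forward 8.0 m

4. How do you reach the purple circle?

turn left 59°, forward 1.1 m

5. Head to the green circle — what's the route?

turn left 96°, forward 4.1 m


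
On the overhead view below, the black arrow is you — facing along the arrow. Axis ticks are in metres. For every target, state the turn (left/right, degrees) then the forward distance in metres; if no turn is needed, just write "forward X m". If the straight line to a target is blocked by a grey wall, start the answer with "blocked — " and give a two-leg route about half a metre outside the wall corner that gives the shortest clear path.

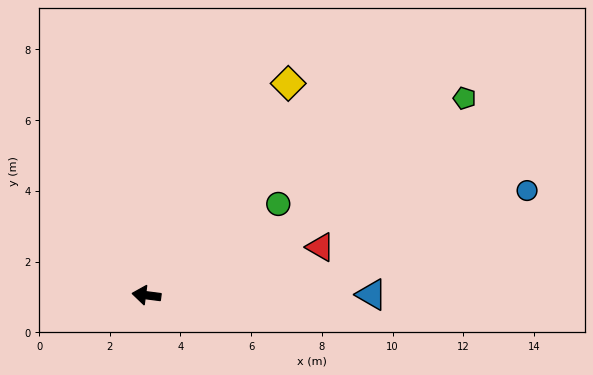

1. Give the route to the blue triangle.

turn right 172°, forward 6.4 m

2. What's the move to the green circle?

turn right 138°, forward 4.5 m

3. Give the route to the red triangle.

turn right 157°, forward 5.1 m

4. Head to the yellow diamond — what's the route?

turn right 116°, forward 7.2 m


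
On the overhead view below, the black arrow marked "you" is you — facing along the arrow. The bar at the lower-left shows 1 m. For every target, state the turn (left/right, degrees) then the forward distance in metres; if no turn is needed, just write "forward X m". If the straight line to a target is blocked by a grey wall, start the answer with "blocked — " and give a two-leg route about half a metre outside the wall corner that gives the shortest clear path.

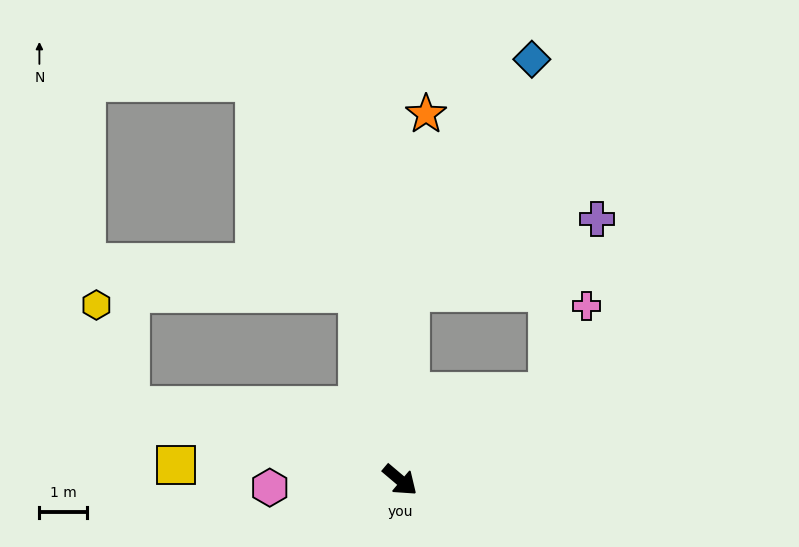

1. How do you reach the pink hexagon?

turn right 136°, forward 2.8 m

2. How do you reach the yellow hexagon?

blocked — turn right 155°, forward 5.9 m, then turn right 56°, forward 2.3 m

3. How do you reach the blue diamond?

blocked — turn left 127°, forward 4.0 m, then turn right 24°, forward 5.6 m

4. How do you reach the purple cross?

blocked — turn left 127°, forward 4.0 m, then turn right 66°, forward 4.3 m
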